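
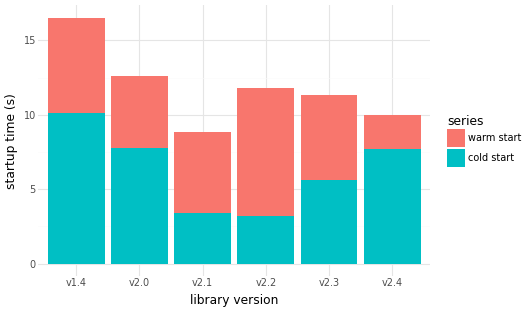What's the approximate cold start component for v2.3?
≈ 6

cold start top ≈ 6, bottom ≈ 0; segment ≈ 6.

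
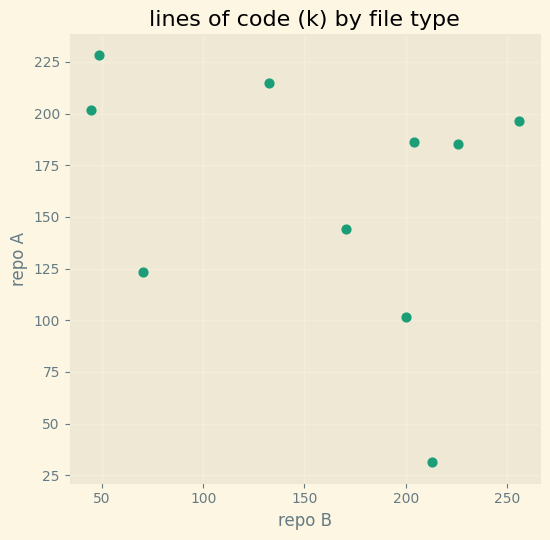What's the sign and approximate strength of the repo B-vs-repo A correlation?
negative, weak

Points are negatively correlated; weak (|r| ≈ 0.3).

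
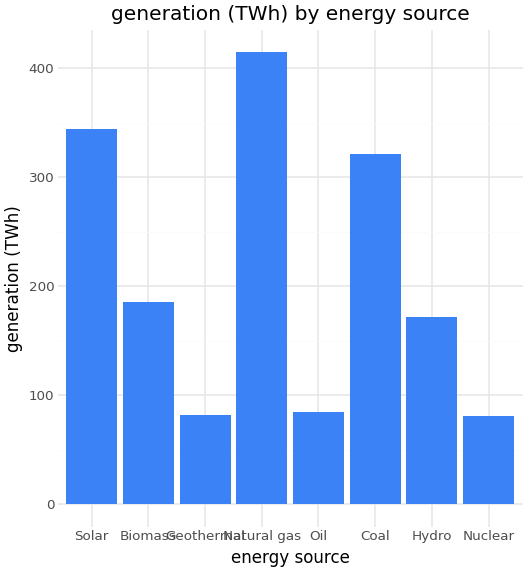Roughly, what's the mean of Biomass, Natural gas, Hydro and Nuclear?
(200 + 400 + 150 + 100) / 4 ≈ 212.

≈ 212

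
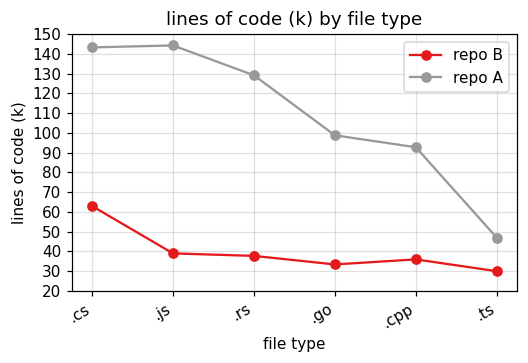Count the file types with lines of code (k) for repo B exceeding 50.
Above 50: .cs.

1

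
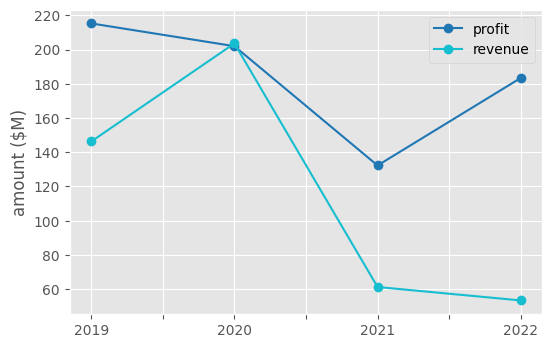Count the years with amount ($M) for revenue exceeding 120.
2

Above 120: 2019, 2020.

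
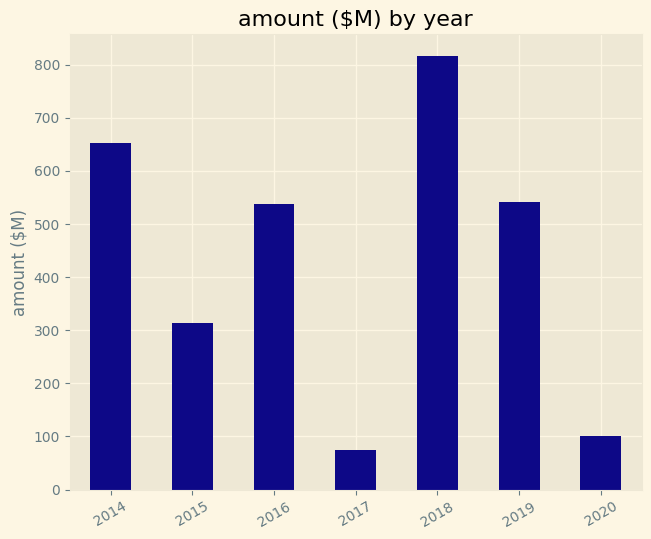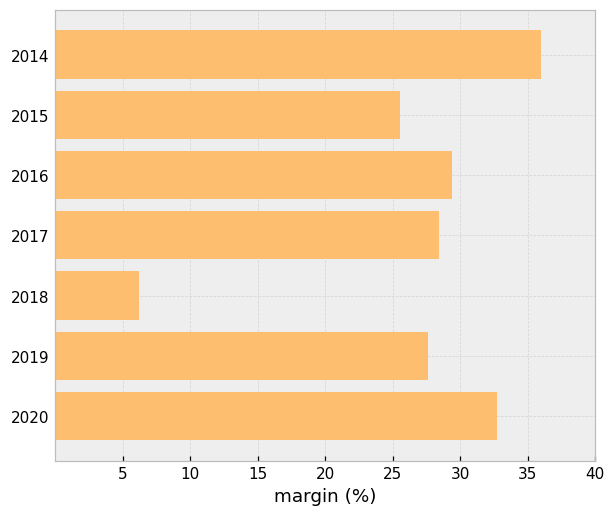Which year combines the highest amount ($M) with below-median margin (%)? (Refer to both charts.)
2018

Chart 2 median margin (%) ≈ 30; below-median years: 2015, 2018, 2019. Among those, 2018 has the highest amount ($M) (≈ 800).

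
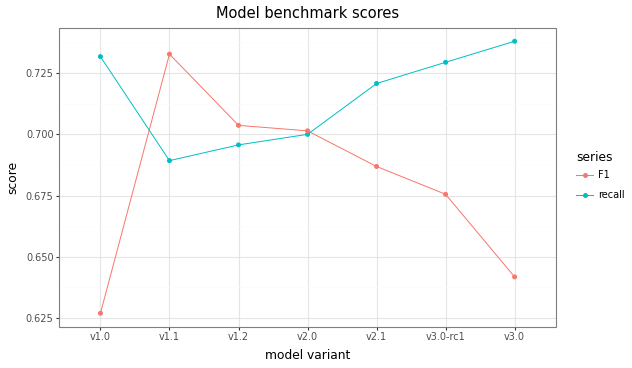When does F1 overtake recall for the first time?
v1.1

v1.0: F1 ≈ 0.63 vs recall ≈ 0.73 (not yet); v1.1: F1 ≈ 0.73 vs recall ≈ 0.69 (first crossover).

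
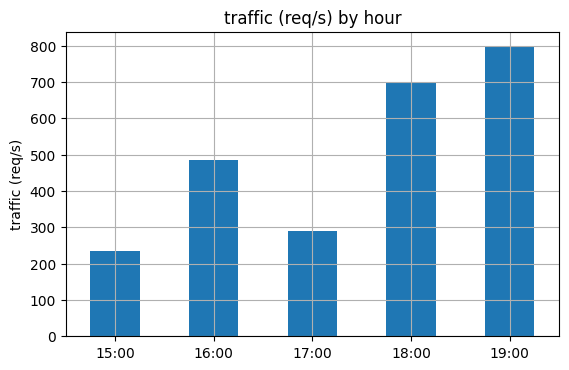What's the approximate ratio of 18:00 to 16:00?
18:00 ≈ 700, 16:00 ≈ 500; 700/500 ≈ 1.4.

≈ 1.4×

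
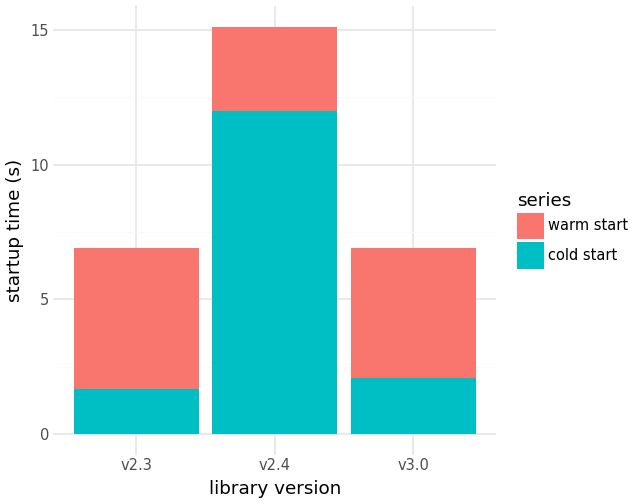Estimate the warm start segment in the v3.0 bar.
warm start top ≈ 6, bottom ≈ 2; segment ≈ 4.

≈ 4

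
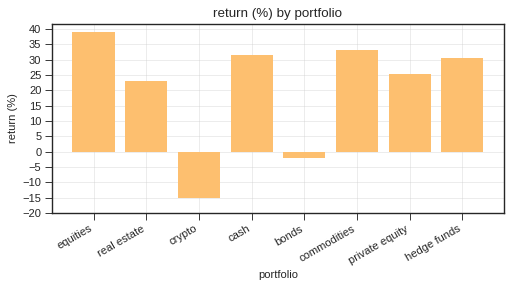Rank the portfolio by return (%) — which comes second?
Top 3: equities ≈ 40, commodities ≈ 35, cash ≈ 30.

commodities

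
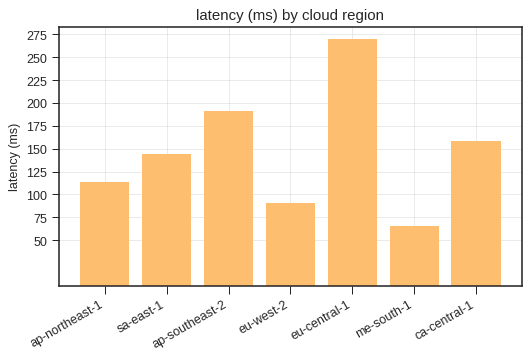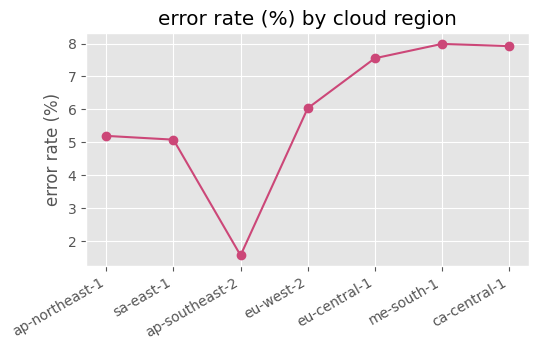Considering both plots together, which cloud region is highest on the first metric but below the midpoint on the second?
ap-southeast-2

Chart 2 median error rate (%) ≈ 6; below-median cloud regions: ap-northeast-1, sa-east-1, ap-southeast-2. Among those, ap-southeast-2 has the highest latency (ms) (≈ 200).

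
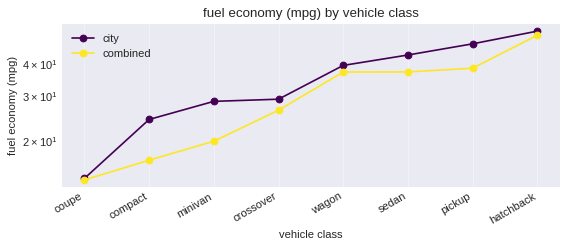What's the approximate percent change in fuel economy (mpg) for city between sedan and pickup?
≈ +11.1%

sedan ≈ 45, pickup ≈ 50; (50 − 45) / 45 ≈ +11.1%.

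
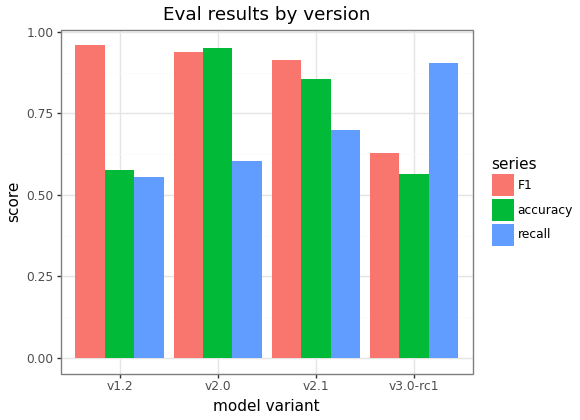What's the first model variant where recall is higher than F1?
v3.0-rc1

v2.1: recall ≈ 0.7 vs F1 ≈ 0.9 (not yet); v3.0-rc1: recall ≈ 0.9 vs F1 ≈ 0.6 (first crossover).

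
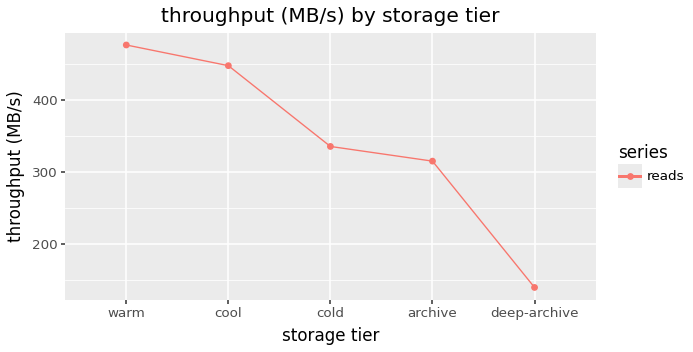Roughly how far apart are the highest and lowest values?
Max warm ≈ 500, min deep-archive ≈ 150; range ≈ 350.

≈ 350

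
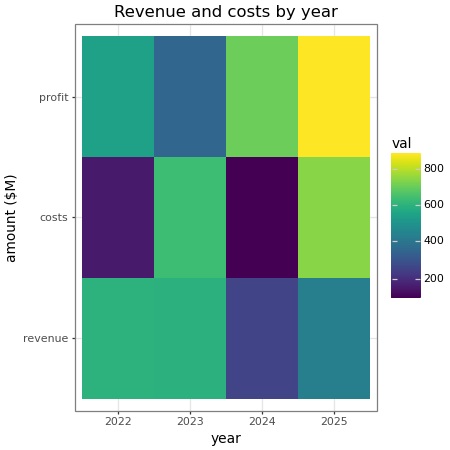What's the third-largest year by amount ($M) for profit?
Top 4 for profit: 2025 ≈ 900, 2024 ≈ 700, 2022 ≈ 500, 2023 ≈ 400.

2022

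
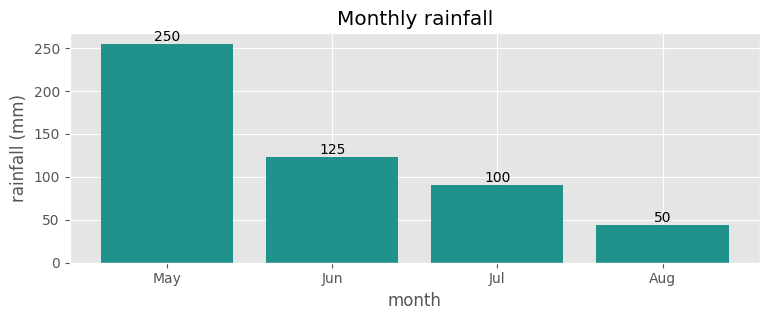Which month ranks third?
Jul

Top 4: May ≈ 250, Jun ≈ 125, Jul ≈ 100, Aug ≈ 50.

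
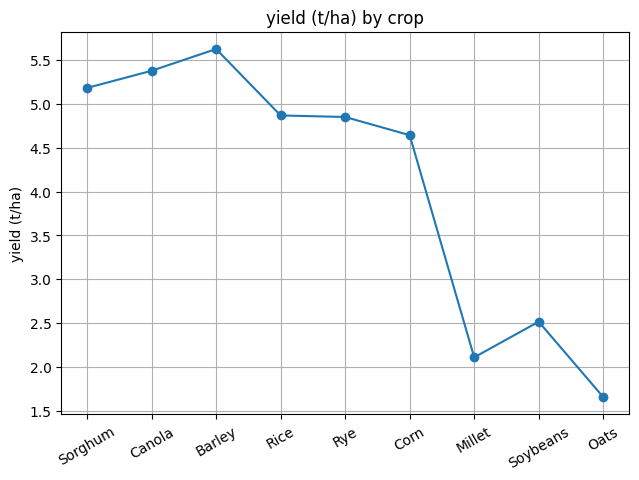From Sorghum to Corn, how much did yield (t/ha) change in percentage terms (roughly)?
Sorghum ≈ 5.0, Corn ≈ 4.5; (4.5 − 5.0) / 5.0 ≈ -10%.

≈ -10%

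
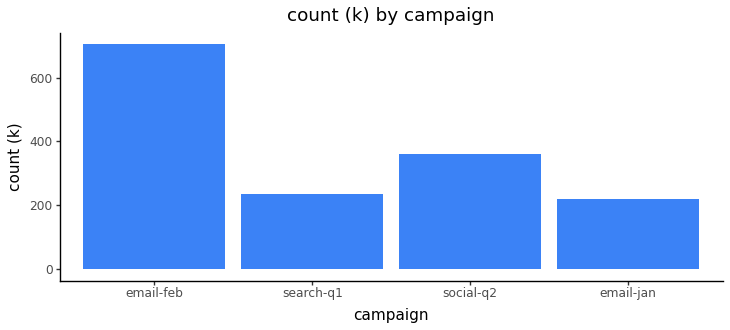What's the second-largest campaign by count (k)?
social-q2

Top 3: email-feb ≈ 700, social-q2 ≈ 400, search-q1 ≈ 200.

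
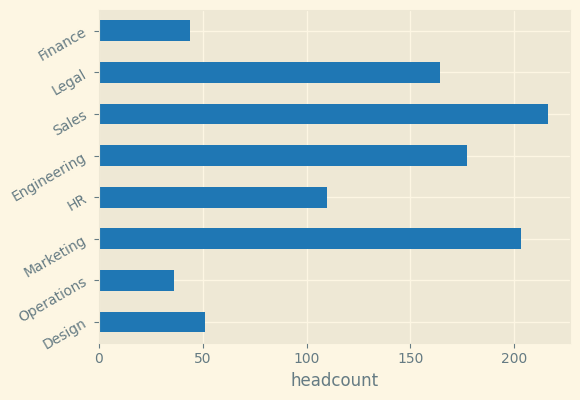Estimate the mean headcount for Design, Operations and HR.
≈ 73

(60 + 40 + 120) / 3 ≈ 73.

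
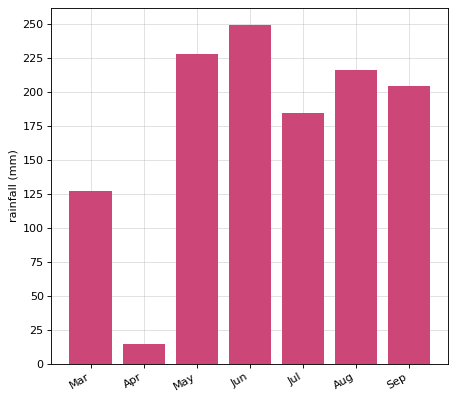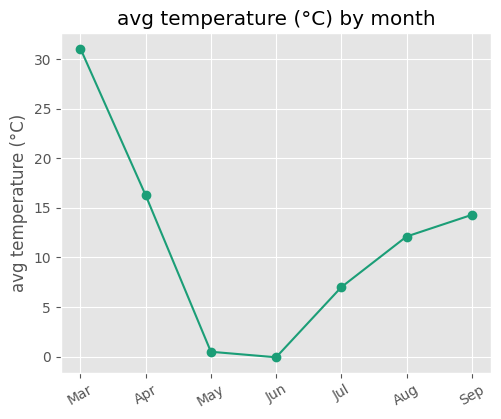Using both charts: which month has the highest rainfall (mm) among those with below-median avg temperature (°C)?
Chart 2 median avg temperature (°C) ≈ 10; below-median months: May, Jun, Jul. Among those, Jun has the highest rainfall (mm) (≈ 250).

Jun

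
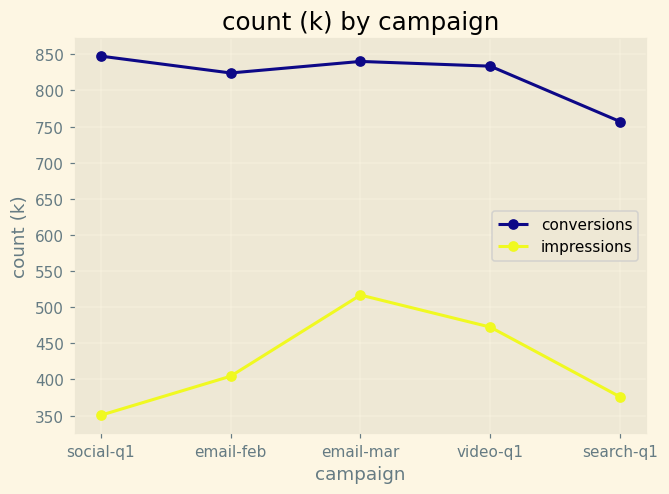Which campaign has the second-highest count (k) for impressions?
video-q1

Top 3 for impressions: email-mar ≈ 500, video-q1 ≈ 450, email-feb ≈ 400.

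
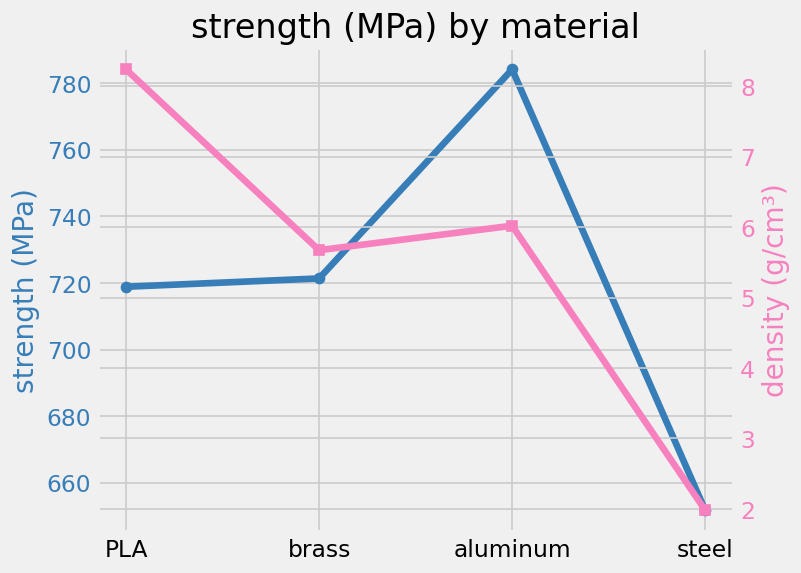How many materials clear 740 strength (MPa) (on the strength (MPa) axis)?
1

Above 740: aluminum.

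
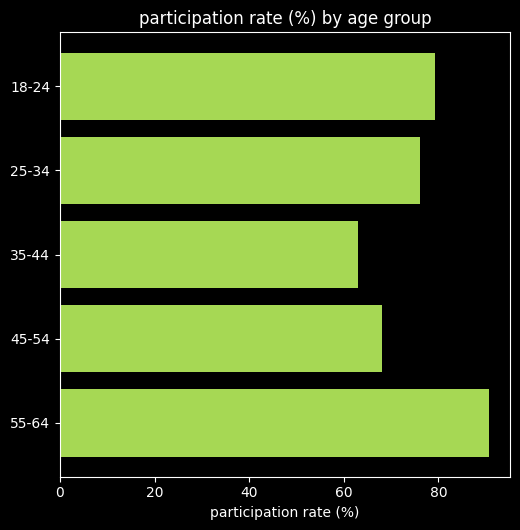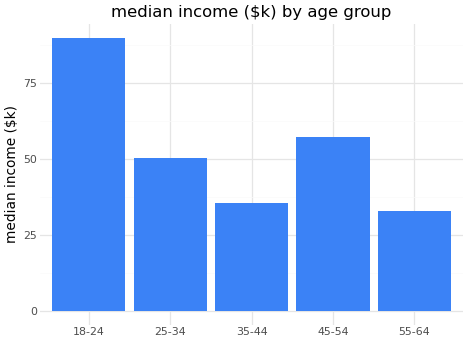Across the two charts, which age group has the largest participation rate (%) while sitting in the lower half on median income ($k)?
Chart 2 median median income ($k) ≈ 50; below-median age groups: 35-44, 55-64. Among those, 55-64 has the highest participation rate (%) (≈ 90).

55-64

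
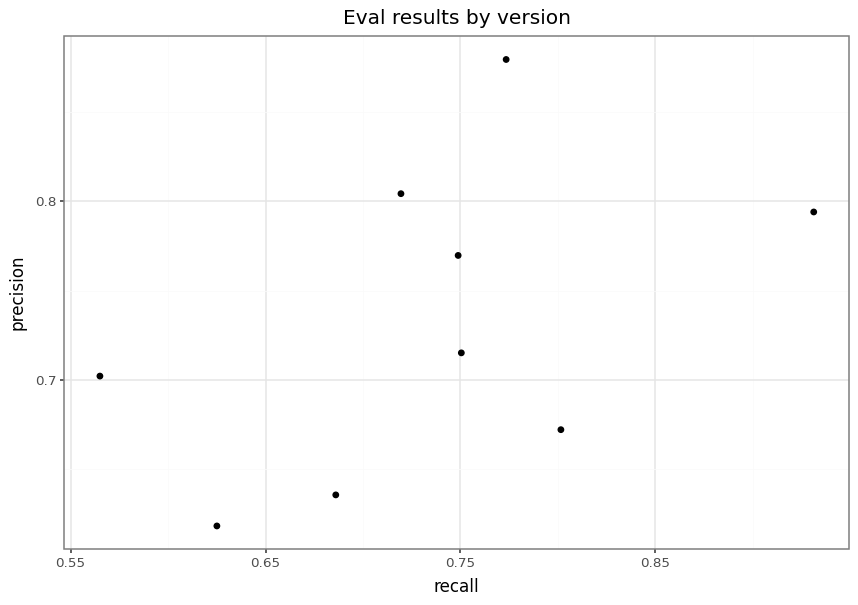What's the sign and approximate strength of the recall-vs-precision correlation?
Points are positively correlated; moderate (|r| ≈ 0.5).

positive, moderate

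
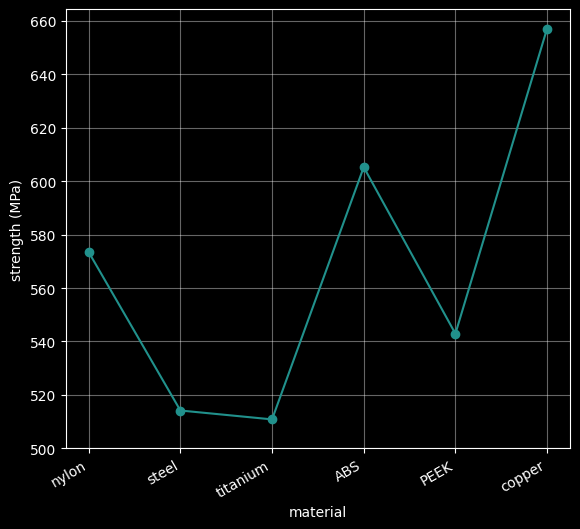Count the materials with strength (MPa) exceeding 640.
1

Above 640: copper.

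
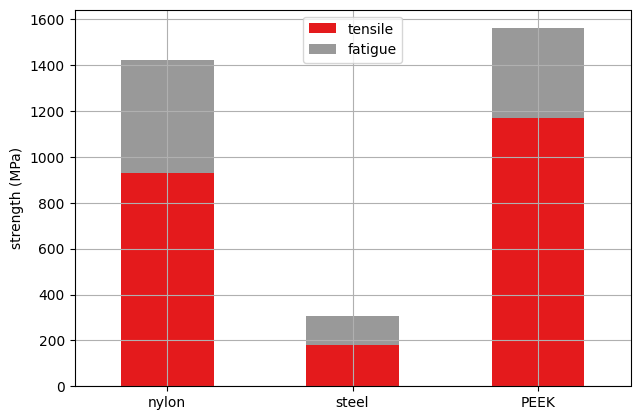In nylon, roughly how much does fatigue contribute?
≈ 400

fatigue top ≈ 1400, bottom ≈ 1000; segment ≈ 400.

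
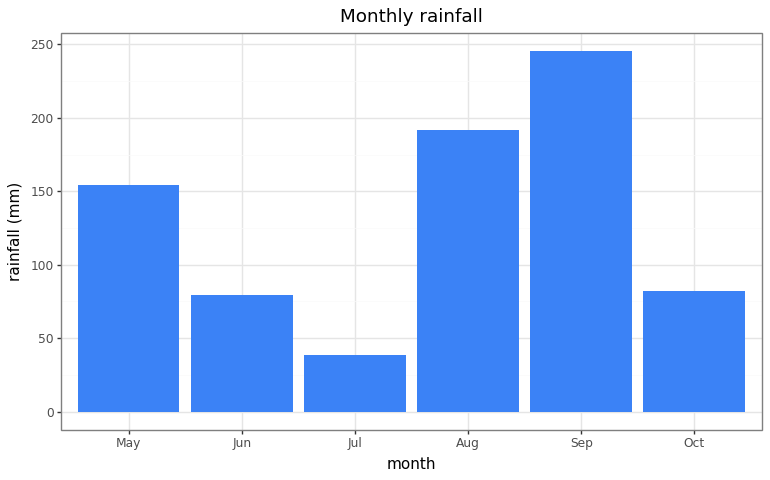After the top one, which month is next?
Top 3: Sep ≈ 250, Aug ≈ 200, May ≈ 150.

Aug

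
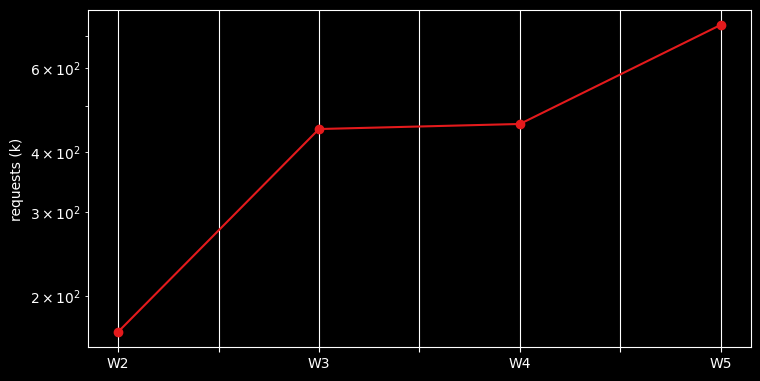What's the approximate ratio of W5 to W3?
≈ 1.67×

W5 ≈ 750, W3 ≈ 450; 750/450 ≈ 1.67.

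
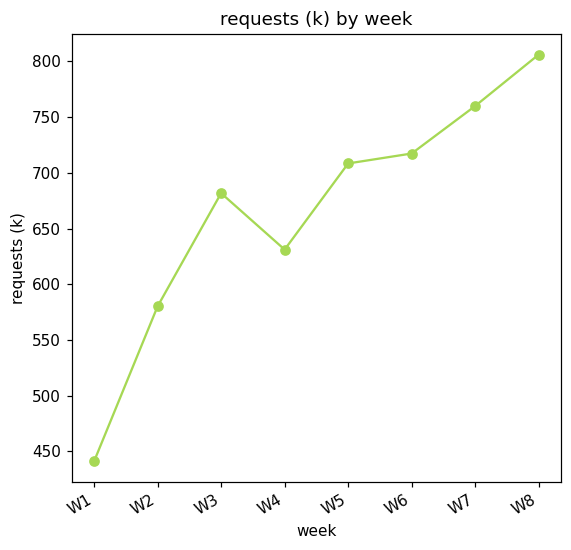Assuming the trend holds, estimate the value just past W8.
Last three: 700, 750, 800 → slope ≈ 50/step → next ≈ 850.

≈ 850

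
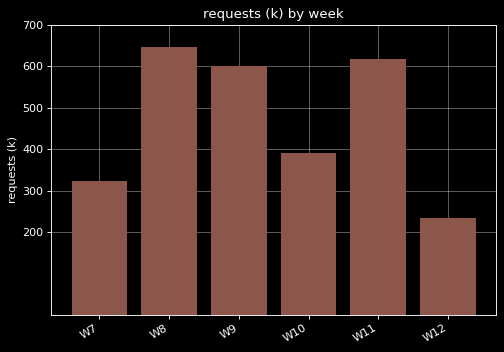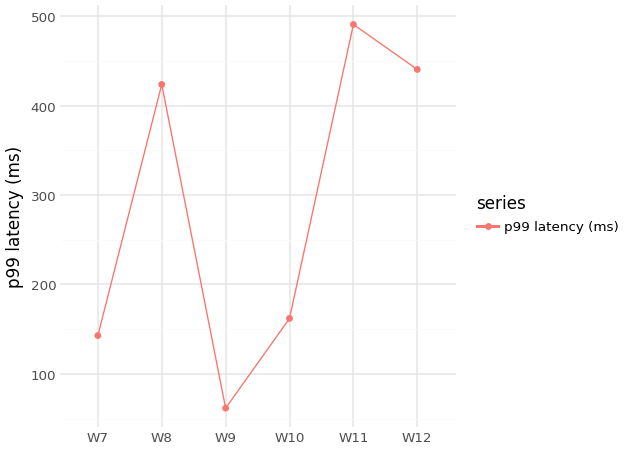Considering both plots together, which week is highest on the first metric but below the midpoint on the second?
Chart 2 median p99 latency (ms) ≈ 300; below-median weeks: W7, W9, W10. Among those, W9 has the highest requests (k) (≈ 600).

W9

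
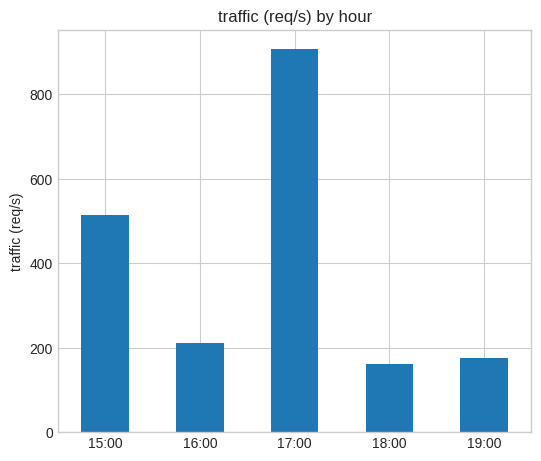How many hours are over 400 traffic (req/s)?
2

Above 400: 15:00, 17:00.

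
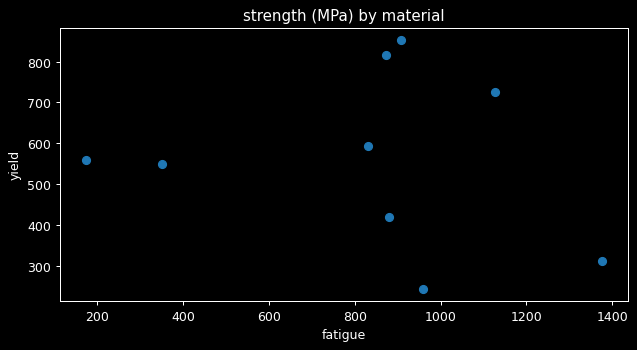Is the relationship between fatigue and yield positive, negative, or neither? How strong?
Points are roughly uncorrelated; weak (|r| ≈ 0.2).

no clear correlation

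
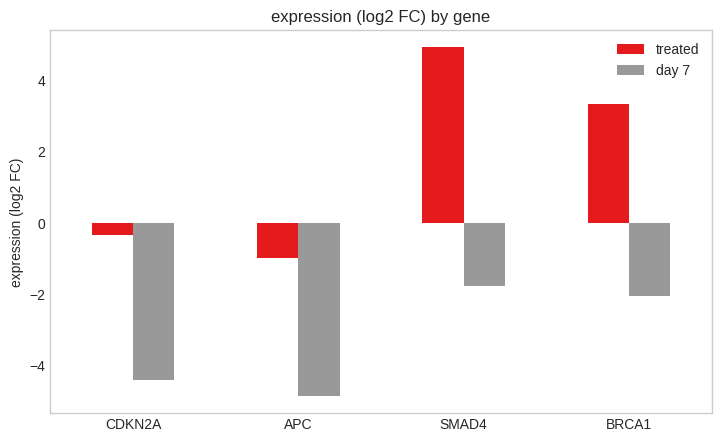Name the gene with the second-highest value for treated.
BRCA1

Top 3 for treated: SMAD4 ≈ 5, BRCA1 ≈ 3, CDKN2A ≈ 0.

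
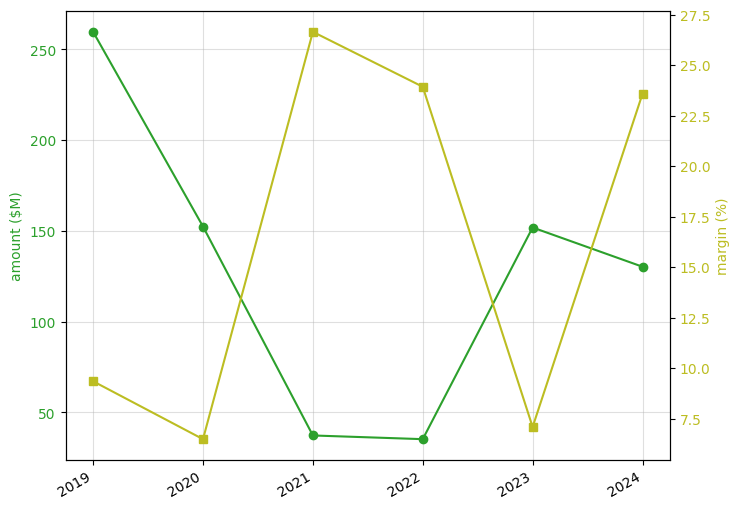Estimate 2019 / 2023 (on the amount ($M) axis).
2019 ≈ 260, 2023 ≈ 160; 260/160 ≈ 1.62.

≈ 1.62×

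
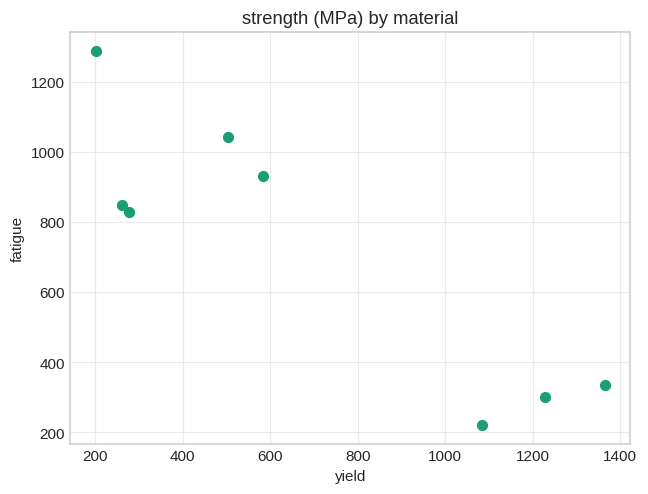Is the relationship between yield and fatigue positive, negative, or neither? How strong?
Points are negatively correlated; strong (|r| ≈ 0.9).

negative, strong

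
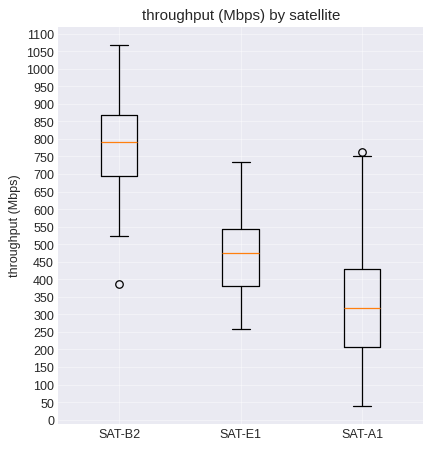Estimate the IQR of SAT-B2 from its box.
Q3 ≈ 850, Q1 ≈ 700; IQR ≈ 150.

≈ 150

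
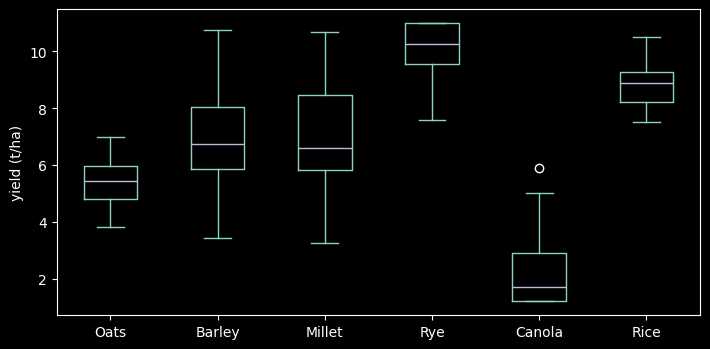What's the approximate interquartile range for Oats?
≈ 1

Q3 ≈ 6, Q1 ≈ 5; IQR ≈ 1.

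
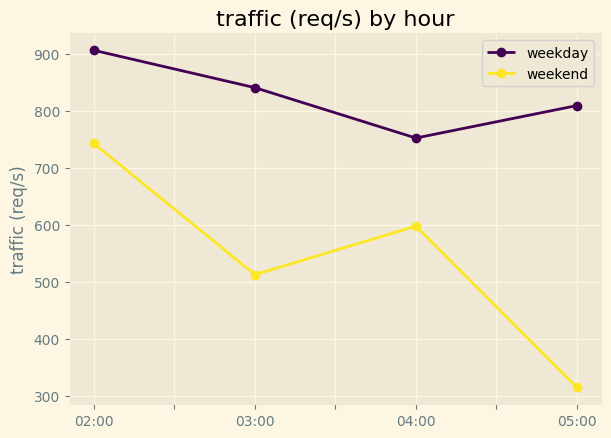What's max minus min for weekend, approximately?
≈ 450

Max 02:00 ≈ 750, min 05:00 ≈ 300; range ≈ 450.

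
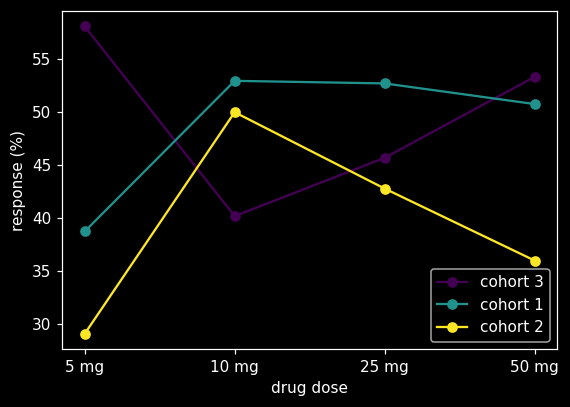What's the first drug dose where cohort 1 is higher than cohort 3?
10 mg

5 mg: cohort 1 ≈ 40 vs cohort 3 ≈ 60 (not yet); 10 mg: cohort 1 ≈ 55 vs cohort 3 ≈ 40 (first crossover).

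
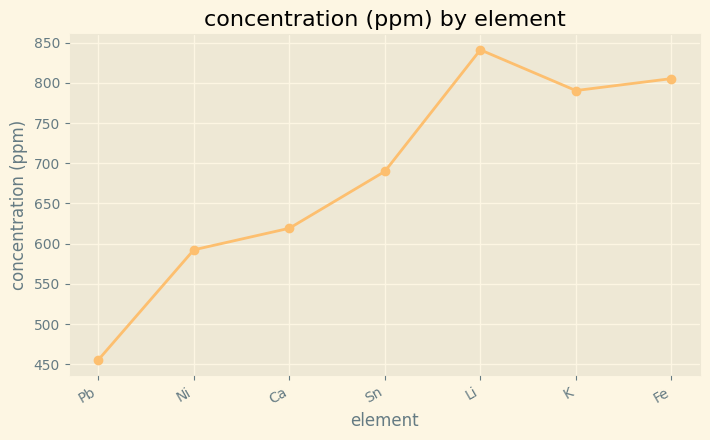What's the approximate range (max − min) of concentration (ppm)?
≈ 400

Max Li ≈ 850, min Pb ≈ 450; range ≈ 400.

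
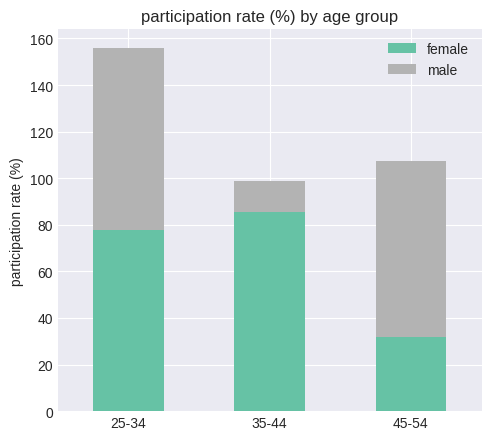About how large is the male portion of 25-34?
male top ≈ 160, bottom ≈ 80; segment ≈ 80.

≈ 80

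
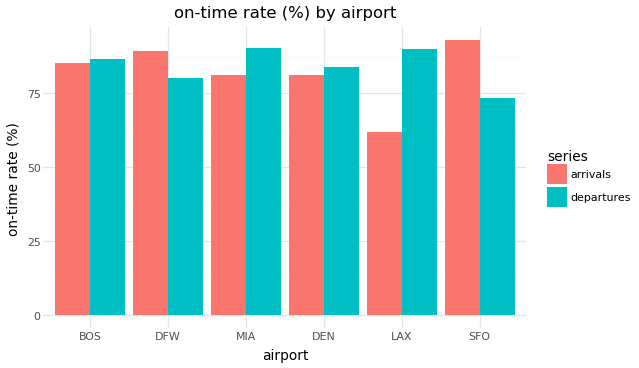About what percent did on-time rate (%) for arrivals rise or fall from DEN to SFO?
DEN ≈ 80, SFO ≈ 90; (90 − 80) / 80 ≈ +12.5%.

≈ +12.5%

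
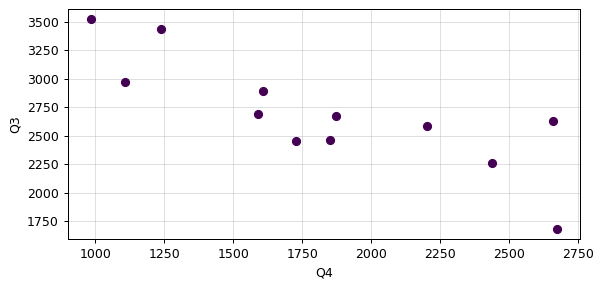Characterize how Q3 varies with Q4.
Points are negatively correlated; strong (|r| ≈ 0.8).

negative, strong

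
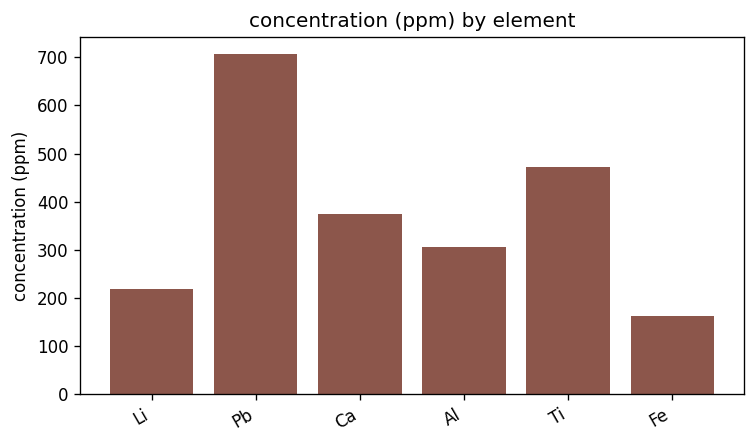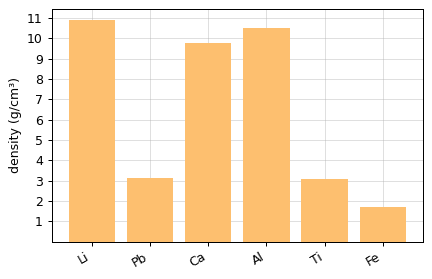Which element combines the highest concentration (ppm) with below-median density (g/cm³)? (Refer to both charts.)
Chart 2 median density (g/cm³) ≈ 6; below-median elements: Pb, Ti, Fe. Among those, Pb has the highest concentration (ppm) (≈ 700).

Pb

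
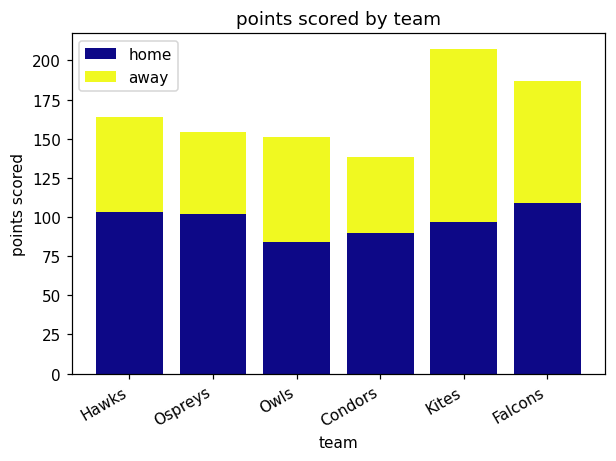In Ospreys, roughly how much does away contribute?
≈ 60

away top ≈ 160, bottom ≈ 100; segment ≈ 60.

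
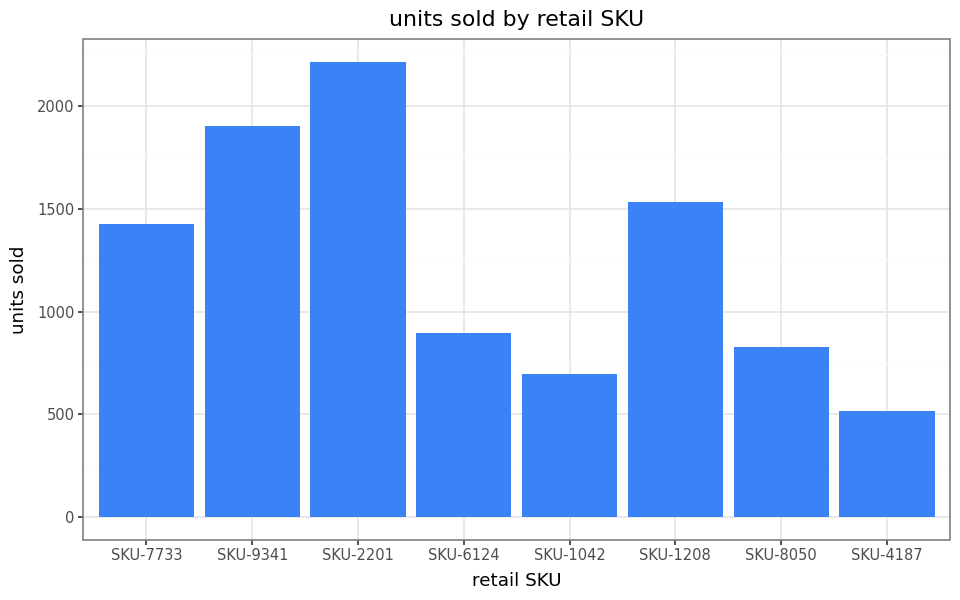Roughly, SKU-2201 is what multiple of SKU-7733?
SKU-2201 ≈ 2200, SKU-7733 ≈ 1400; 2200/1400 ≈ 1.57.

≈ 1.57×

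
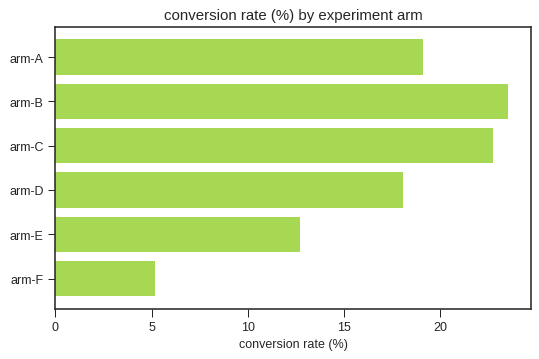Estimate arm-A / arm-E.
arm-A ≈ 20, arm-E ≈ 12; 20/12 ≈ 1.67.

≈ 1.67×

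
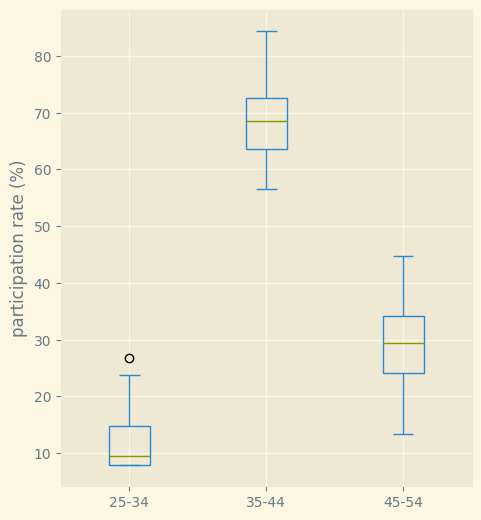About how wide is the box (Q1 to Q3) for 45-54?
≈ 10

Q3 ≈ 35, Q1 ≈ 25; IQR ≈ 10.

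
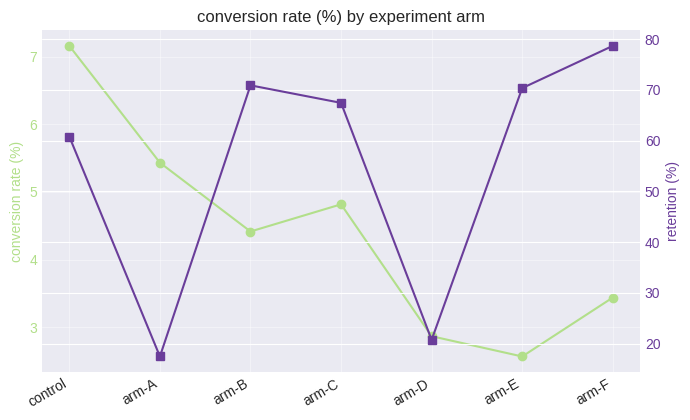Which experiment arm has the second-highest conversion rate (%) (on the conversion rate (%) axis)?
Top 3 (on the conversion rate (%) axis): control ≈ 7.0, arm-A ≈ 5.5, arm-C ≈ 5.0.

arm-A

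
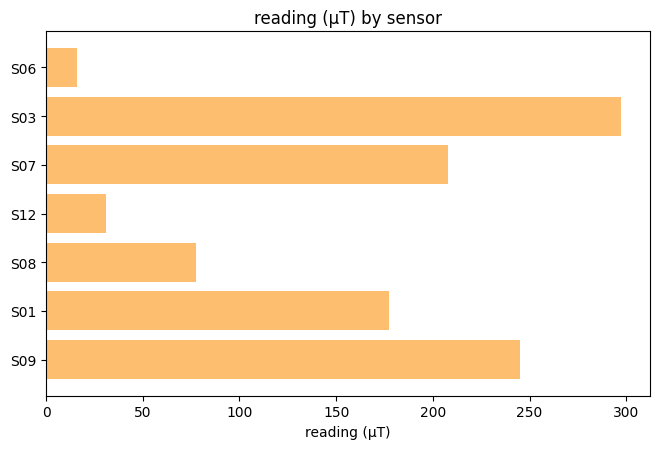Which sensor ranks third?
Top 4: S03 ≈ 300, S09 ≈ 250, S07 ≈ 200, S01 ≈ 175.

S07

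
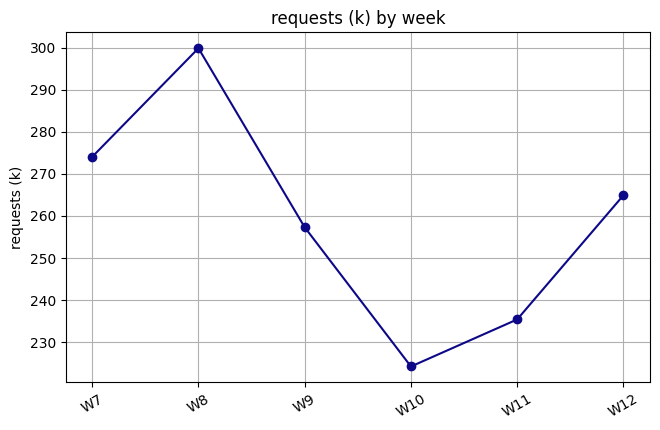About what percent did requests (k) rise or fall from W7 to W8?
≈ +11.1%

W7 ≈ 270, W8 ≈ 300; (300 − 270) / 270 ≈ +11.1%.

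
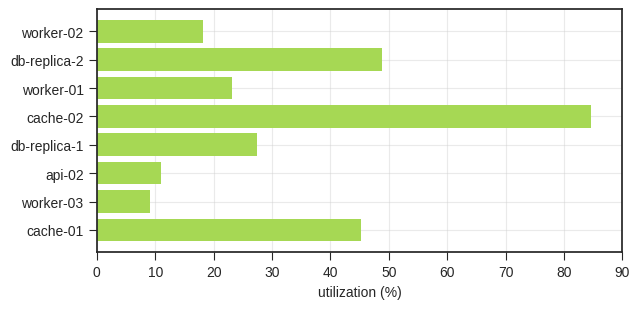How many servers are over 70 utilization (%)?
1

Above 70: cache-02.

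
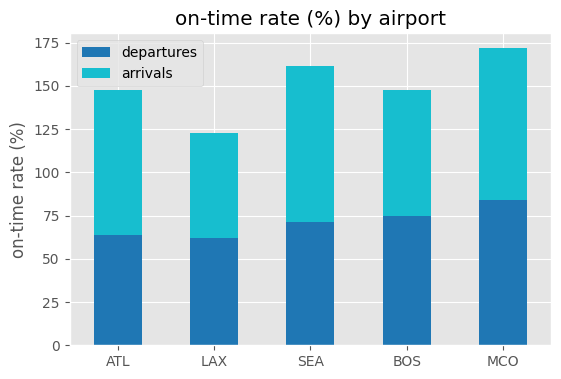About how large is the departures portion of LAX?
≈ 60

departures top ≈ 60, bottom ≈ 0; segment ≈ 60.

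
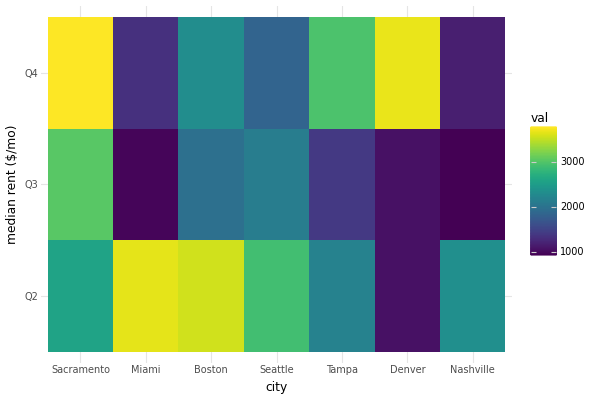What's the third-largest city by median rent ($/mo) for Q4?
Top 4 for Q4: Sacramento ≈ 4000, Denver ≈ 3500, Tampa ≈ 3000, Boston ≈ 2500.

Tampa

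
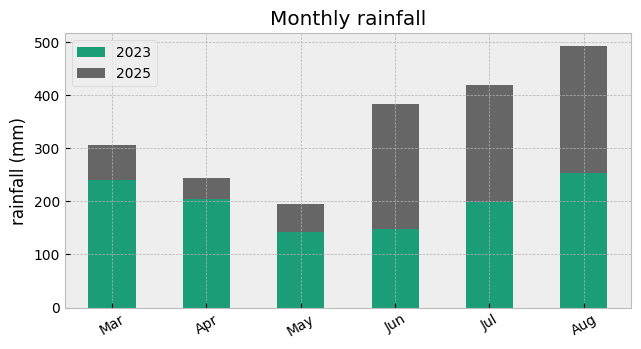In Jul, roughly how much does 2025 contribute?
2025 top ≈ 400, bottom ≈ 200; segment ≈ 200.

≈ 200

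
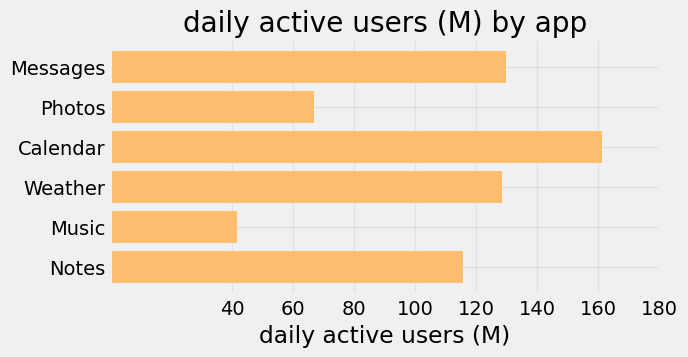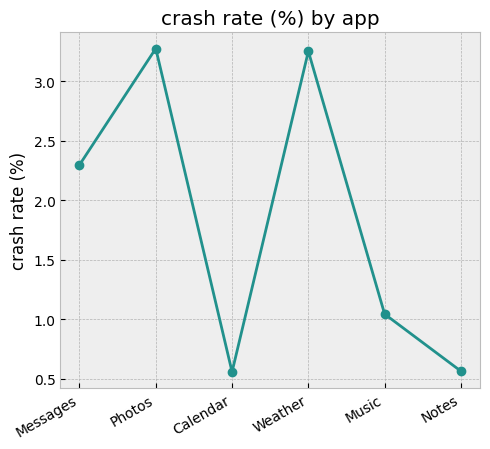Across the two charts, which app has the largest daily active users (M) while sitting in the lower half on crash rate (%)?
Chart 2 median crash rate (%) ≈ 1.5; below-median apps: Calendar, Music, Notes. Among those, Calendar has the highest daily active users (M) (≈ 160).

Calendar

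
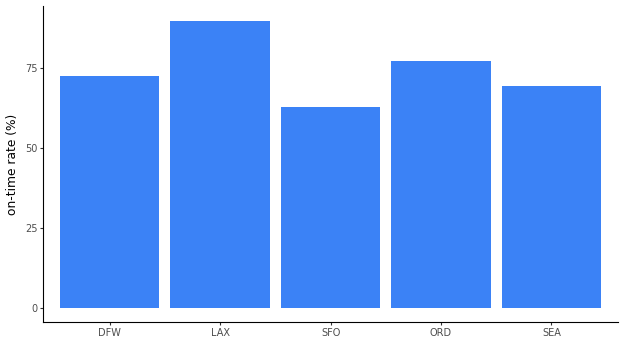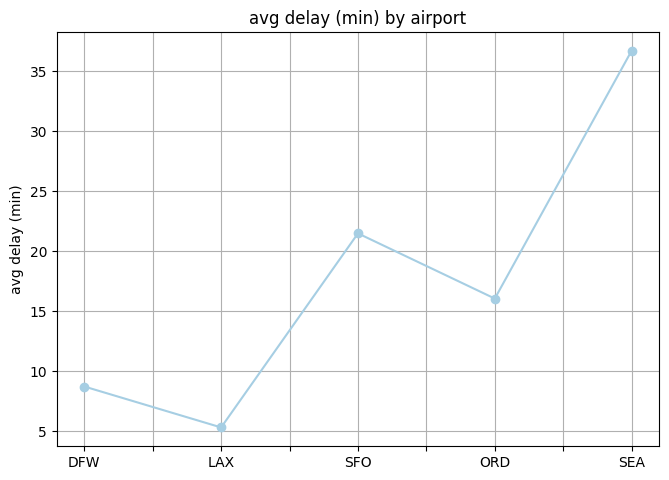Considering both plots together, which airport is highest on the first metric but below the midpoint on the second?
LAX

Chart 2 median avg delay (min) ≈ 15; below-median airports: DFW, LAX. Among those, LAX has the highest on-time rate (%) (≈ 90).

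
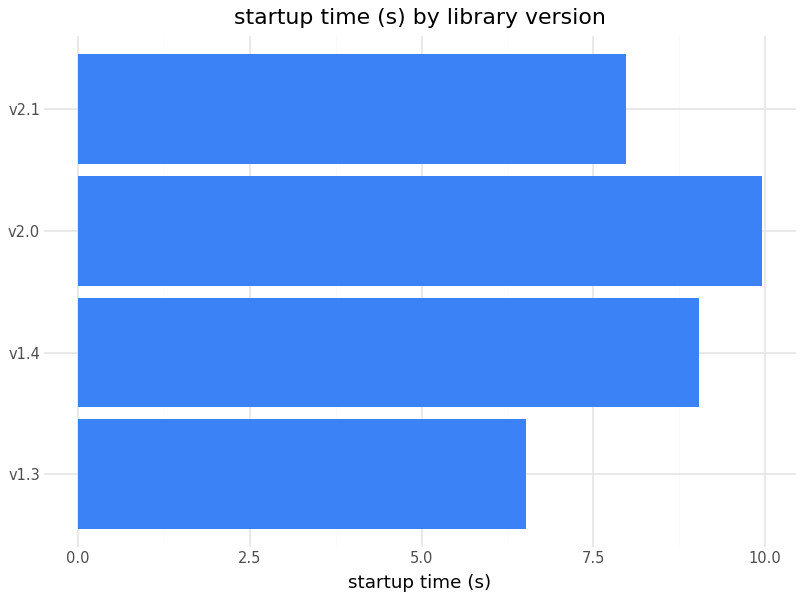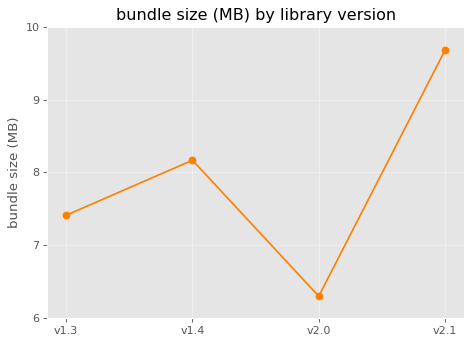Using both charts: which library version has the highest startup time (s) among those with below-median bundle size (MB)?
Chart 2 median bundle size (MB) ≈ 8; below-median library versions: v1.3, v2.0. Among those, v2.0 has the highest startup time (s) (≈ 10).

v2.0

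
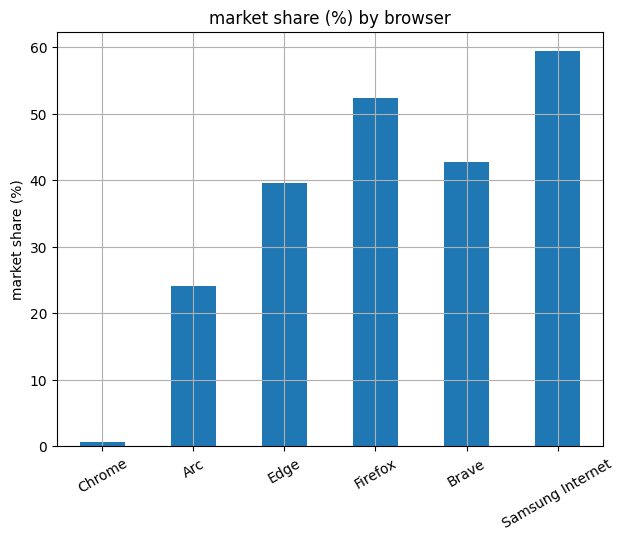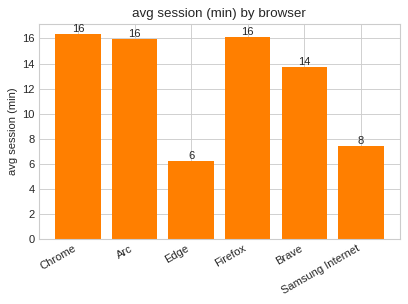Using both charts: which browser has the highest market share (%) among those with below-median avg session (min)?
Chart 2 median avg session (min) ≈ 14; below-median browsers: Edge, Brave, Samsung Internet. Among those, Samsung Internet has the highest market share (%) (≈ 60).

Samsung Internet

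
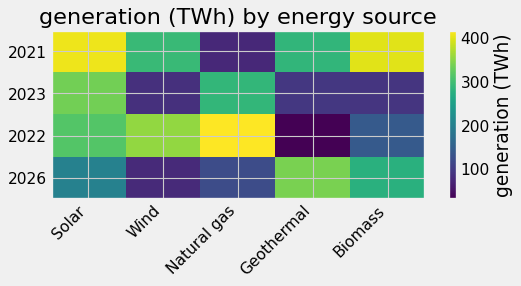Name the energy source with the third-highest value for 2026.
Solar

Top 4 for 2026: Geothermal ≈ 350, Biomass ≈ 300, Solar ≈ 200, Natural gas ≈ 100.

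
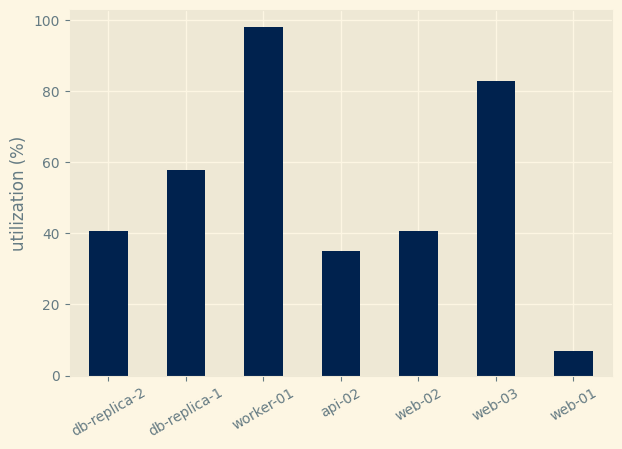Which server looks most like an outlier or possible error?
worker-01

worker-01 ≈ 100; the rest sit between ≈ 10 and ≈ 80.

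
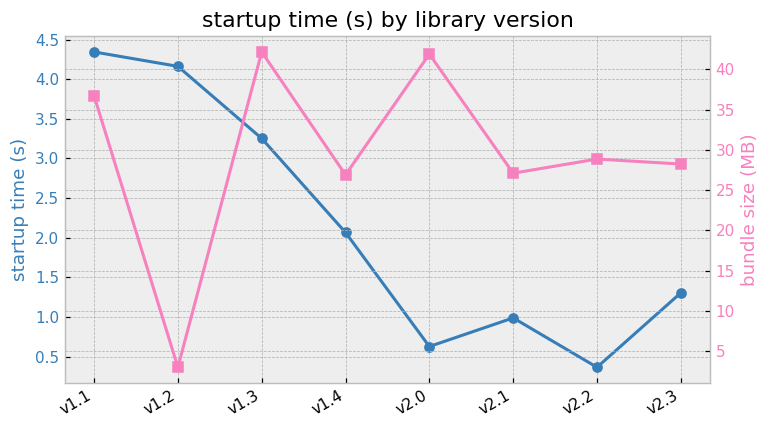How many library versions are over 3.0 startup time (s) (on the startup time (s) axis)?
3

Above 3.0: v1.1, v1.2, v1.3.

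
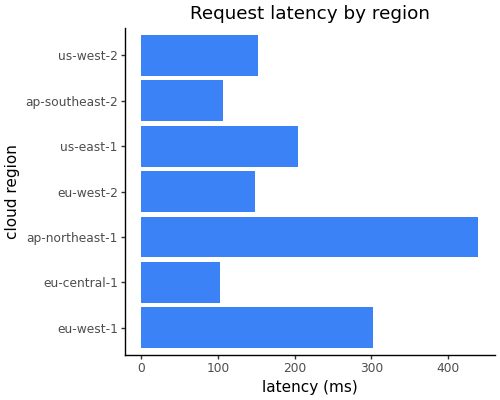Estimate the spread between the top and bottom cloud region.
≈ 350

Max ap-northeast-1 ≈ 450, min eu-central-1 ≈ 100; range ≈ 350.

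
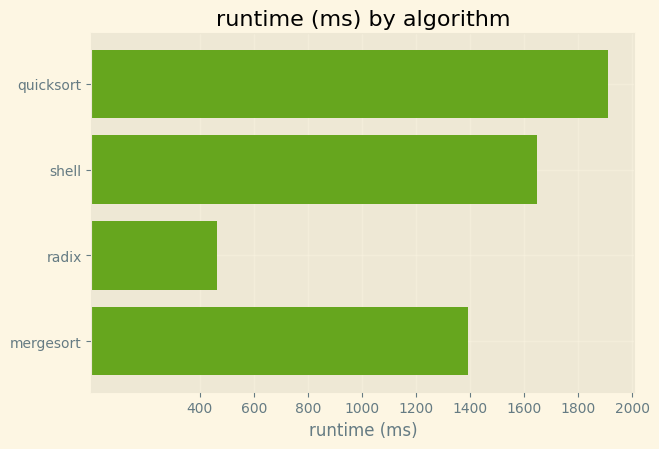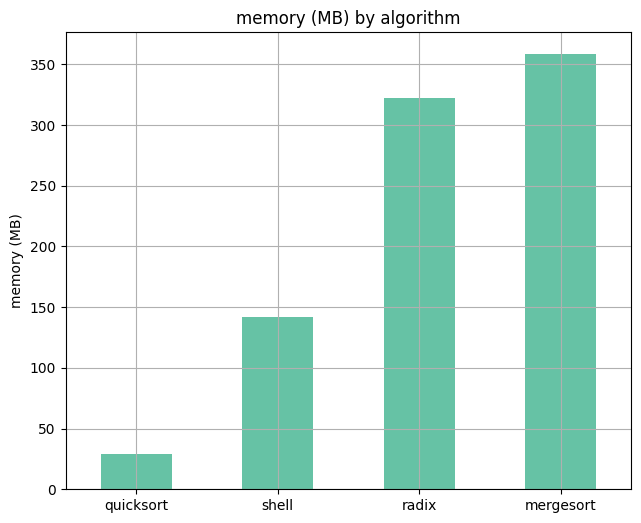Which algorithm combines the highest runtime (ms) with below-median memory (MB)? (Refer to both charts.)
quicksort

Chart 2 median memory (MB) ≈ 250; below-median algorithms: quicksort, shell. Among those, quicksort has the highest runtime (ms) (≈ 2000).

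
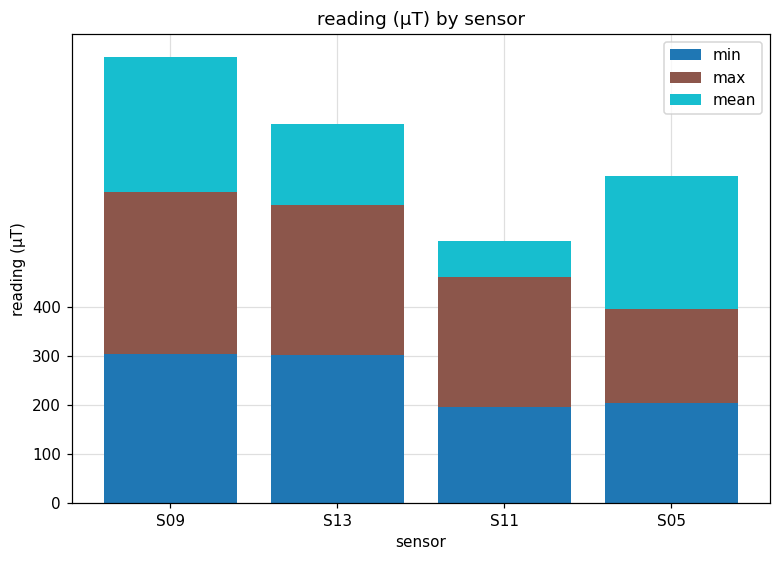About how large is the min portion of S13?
min top ≈ 300, bottom ≈ 0; segment ≈ 300.

≈ 300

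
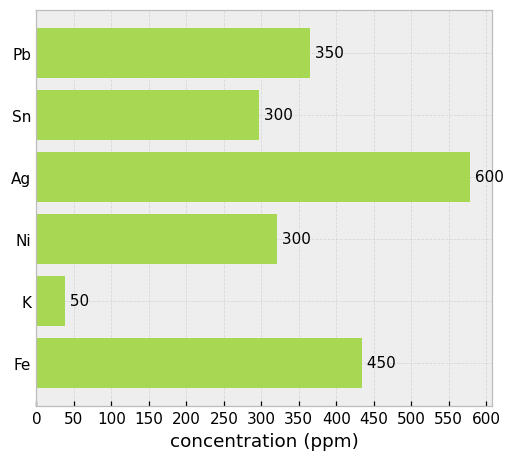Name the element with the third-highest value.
Pb

Top 4: Ag ≈ 600, Fe ≈ 450, Pb ≈ 350, Ni ≈ 300.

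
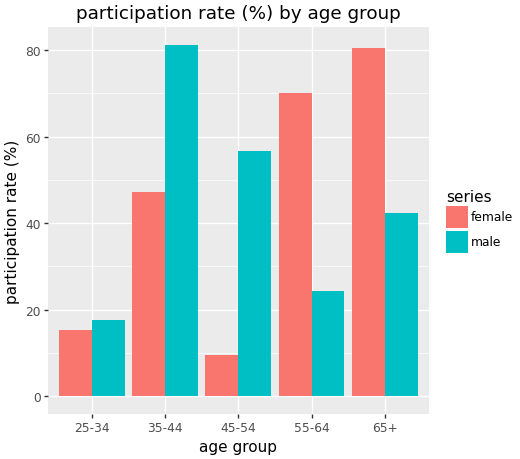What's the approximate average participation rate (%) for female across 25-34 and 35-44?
(20 + 50) / 2 ≈ 35.

≈ 35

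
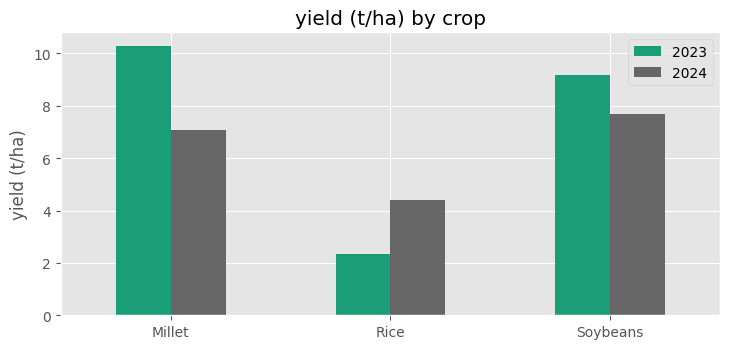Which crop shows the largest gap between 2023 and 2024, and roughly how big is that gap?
Millet: 2023 ≈ 10, 2024 ≈ 7 → gap ≈ 3. Next-largest (Rice) is only ≈ 2.

Millet, ≈ 3 t/ha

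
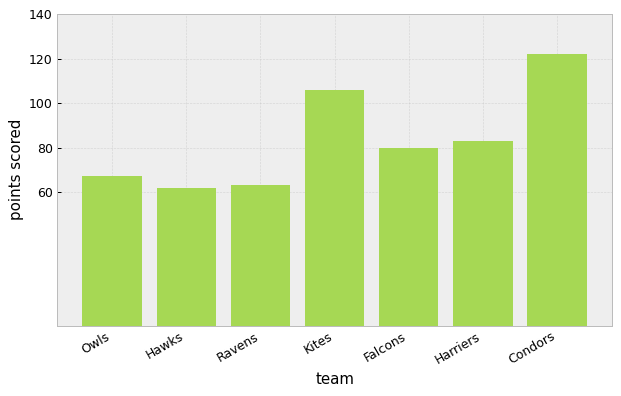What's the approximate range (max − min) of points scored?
Max Condors ≈ 120, min Hawks ≈ 60; range ≈ 60.

≈ 60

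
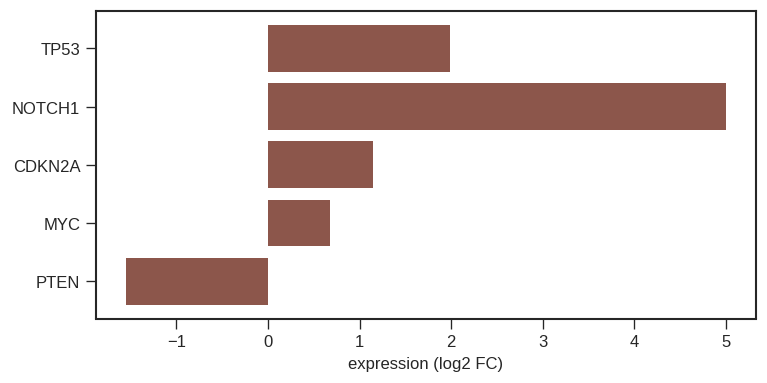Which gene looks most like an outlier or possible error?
NOTCH1 ≈ 5; the rest sit between ≈ -2 and ≈ 2.

NOTCH1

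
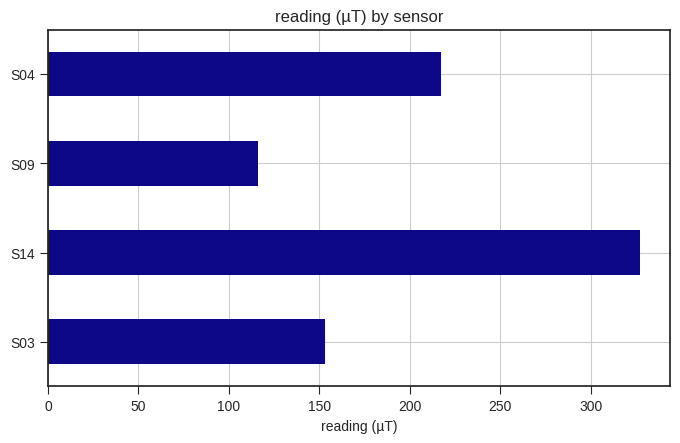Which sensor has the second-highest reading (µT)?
S04

Top 3: S14 ≈ 350, S04 ≈ 200, S03 ≈ 150.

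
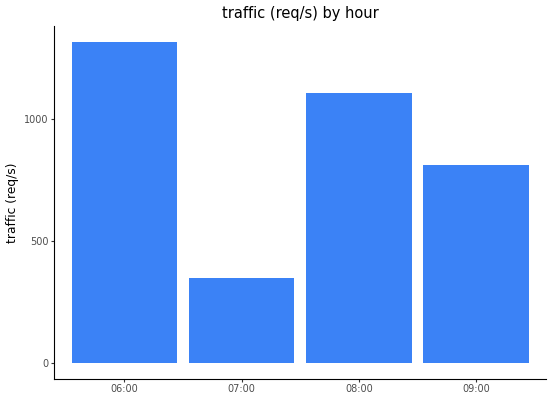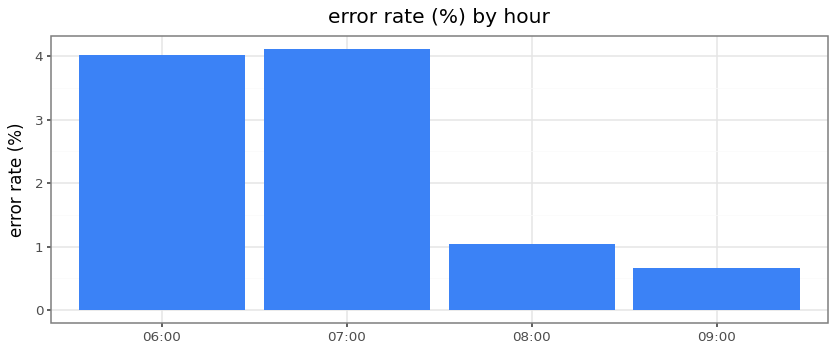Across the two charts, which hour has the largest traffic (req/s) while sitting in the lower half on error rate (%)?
Chart 2 median error rate (%) ≈ 2.5; below-median hours: 08:00, 09:00. Among those, 08:00 has the highest traffic (req/s) (≈ 1200).

08:00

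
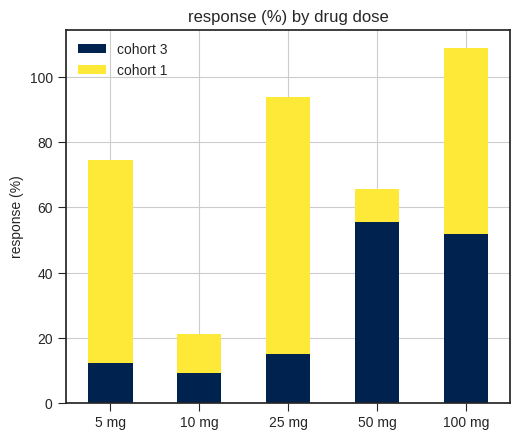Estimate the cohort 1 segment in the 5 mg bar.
cohort 1 top ≈ 70, bottom ≈ 10; segment ≈ 60.

≈ 60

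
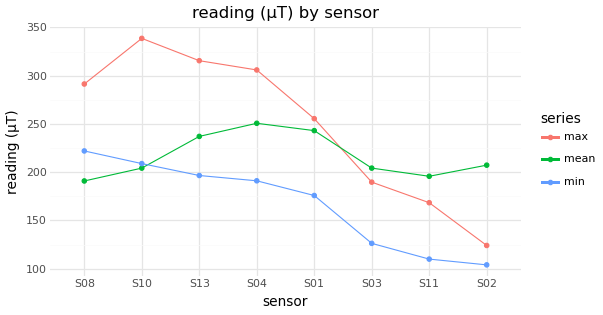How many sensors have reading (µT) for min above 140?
Above 140: S08, S10, S13, S04, S01.

5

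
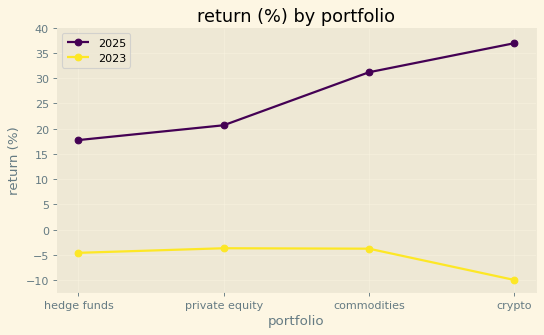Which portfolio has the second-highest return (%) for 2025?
Top 3 for 2025: crypto ≈ 35, commodities ≈ 30, private equity ≈ 20.

commodities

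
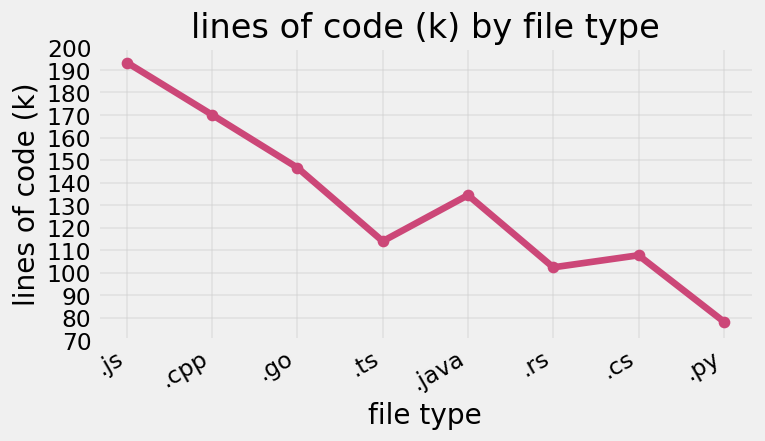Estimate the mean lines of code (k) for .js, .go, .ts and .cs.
≈ 140

(190 + 150 + 110 + 110) / 4 ≈ 140.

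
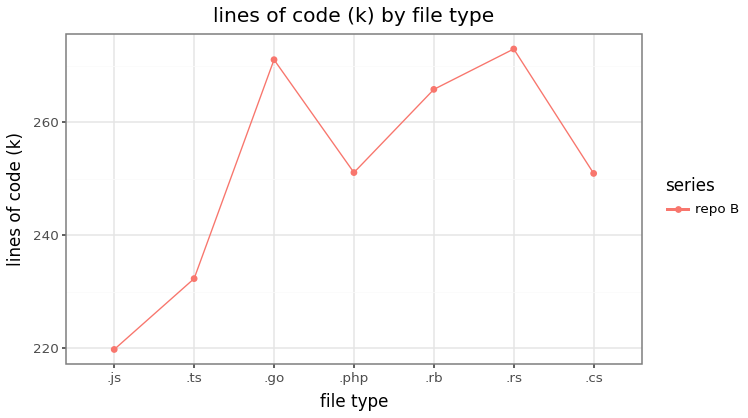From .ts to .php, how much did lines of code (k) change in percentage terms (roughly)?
.ts ≈ 230, .php ≈ 250; (250 − 230) / 230 ≈ +8.7%.

≈ +8.7%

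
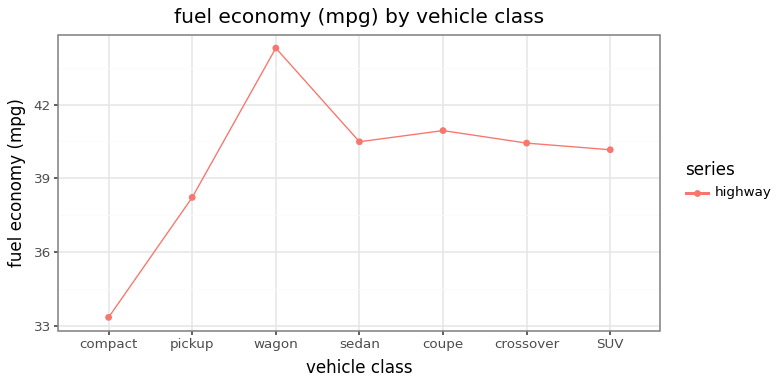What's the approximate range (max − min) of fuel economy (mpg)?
Max wagon ≈ 44, min compact ≈ 33; range ≈ 11.

≈ 11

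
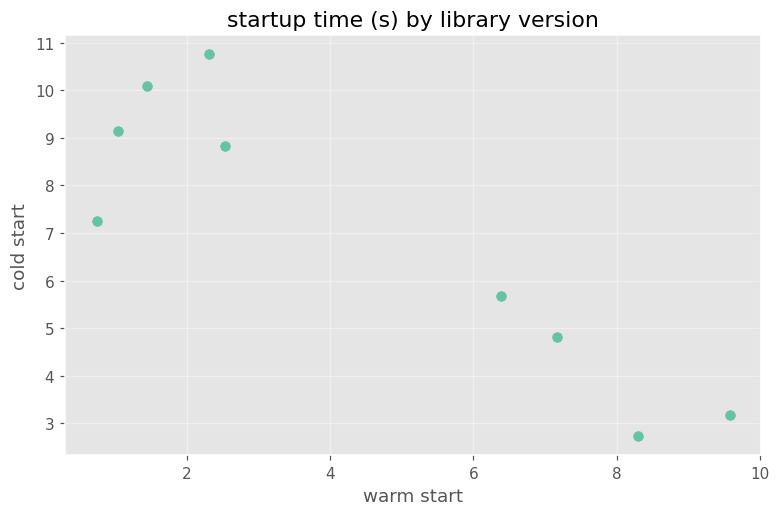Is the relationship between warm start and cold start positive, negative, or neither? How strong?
negative, strong

Points are negatively correlated; strong (|r| ≈ 0.9).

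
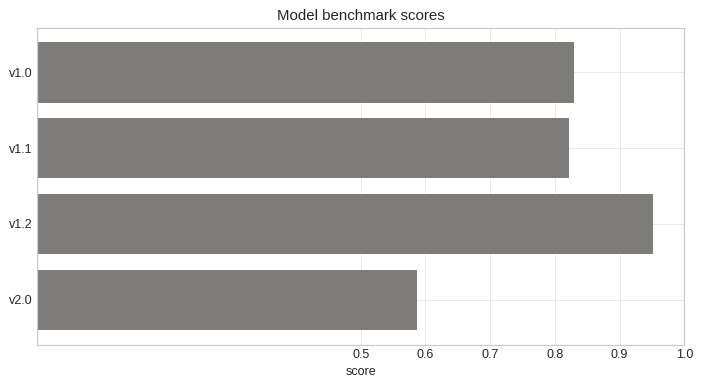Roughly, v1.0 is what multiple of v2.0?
v1.0 ≈ 0.8, v2.0 ≈ 0.6; 0.8/0.6 ≈ 1.33.

≈ 1.33×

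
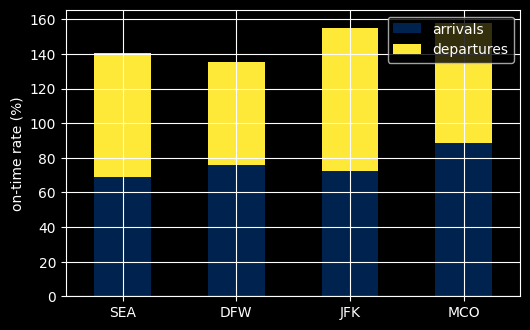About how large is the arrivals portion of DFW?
arrivals top ≈ 80, bottom ≈ 0; segment ≈ 80.

≈ 80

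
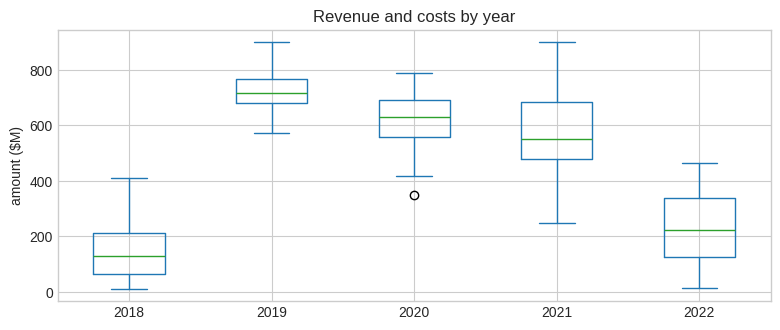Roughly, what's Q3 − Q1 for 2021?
≈ 200

Q3 ≈ 700, Q1 ≈ 500; IQR ≈ 200.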